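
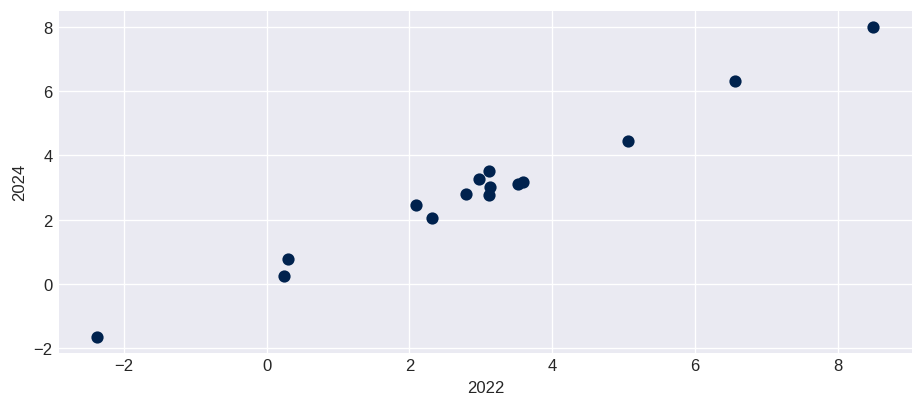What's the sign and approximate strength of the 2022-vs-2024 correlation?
positive, strong

Points are positively correlated; strong (|r| ≈ 1.0).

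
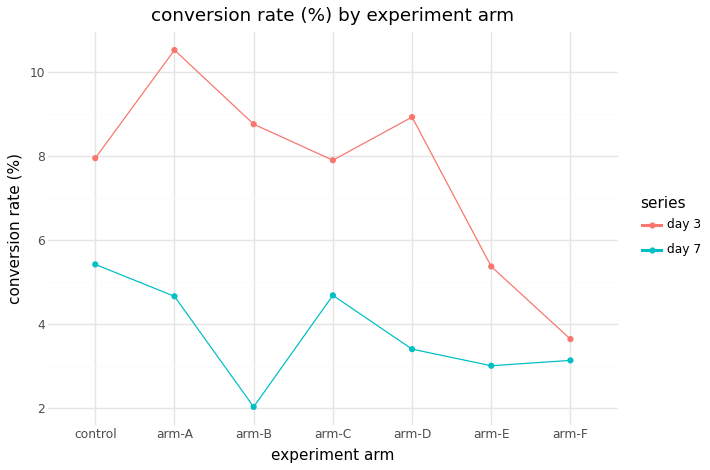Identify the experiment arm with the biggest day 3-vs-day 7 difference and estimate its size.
arm-B: day 3 ≈ 9, day 7 ≈ 2 → gap ≈ 7. Next-largest (arm-A) is only ≈ 6.

arm-B, ≈ 7 %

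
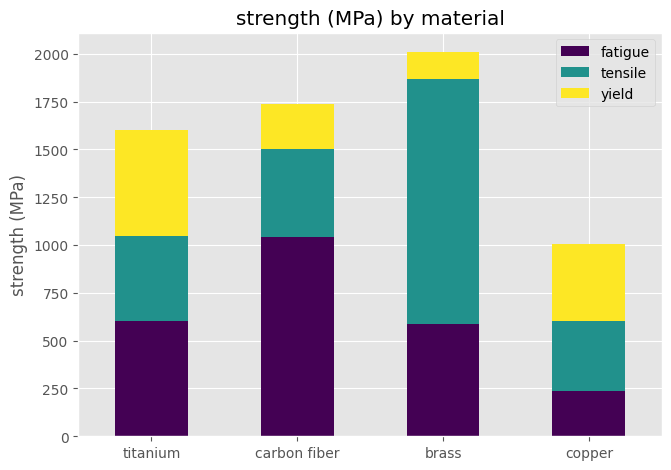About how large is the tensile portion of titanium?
≈ 400

tensile top ≈ 1000, bottom ≈ 600; segment ≈ 400.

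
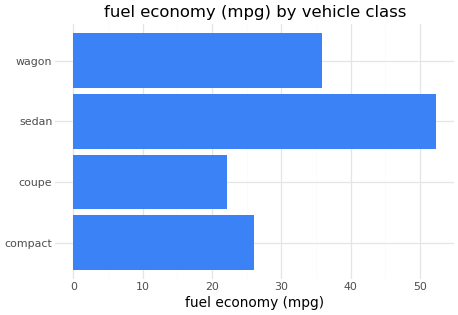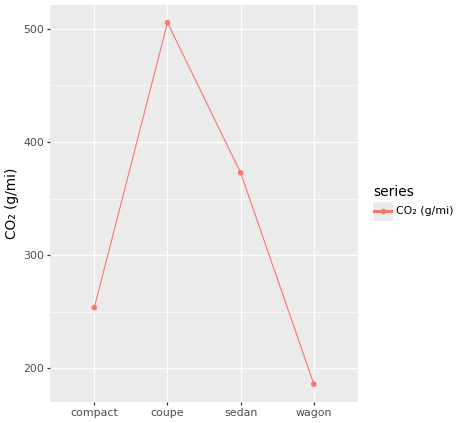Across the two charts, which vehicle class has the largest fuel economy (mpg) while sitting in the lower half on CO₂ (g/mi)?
Chart 2 median CO₂ (g/mi) ≈ 300; below-median vehicle classes: compact, wagon. Among those, wagon has the highest fuel economy (mpg) (≈ 35).

wagon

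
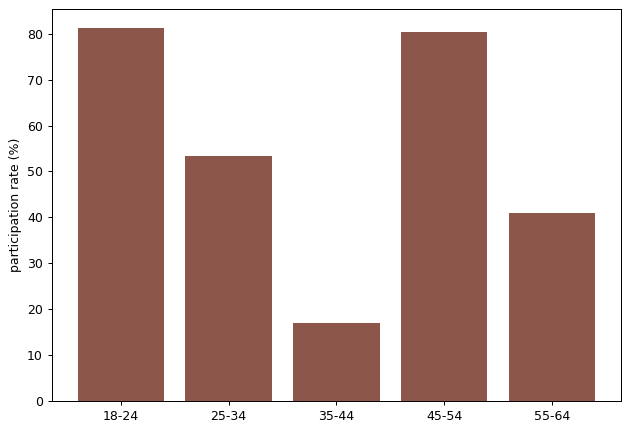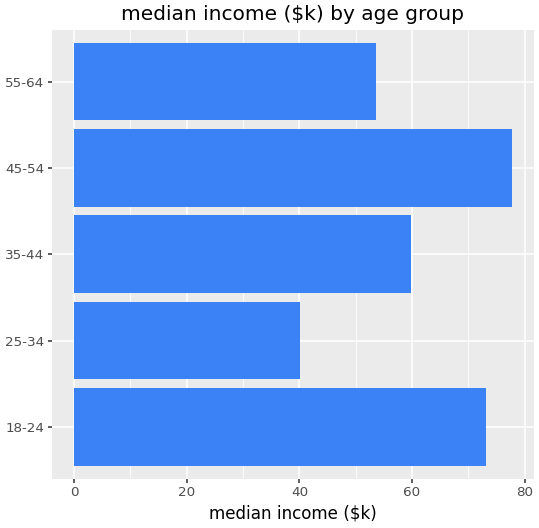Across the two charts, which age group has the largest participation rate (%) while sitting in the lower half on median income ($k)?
Chart 2 median median income ($k) ≈ 60; below-median age groups: 25-34, 55-64. Among those, 25-34 has the highest participation rate (%) (≈ 50).

25-34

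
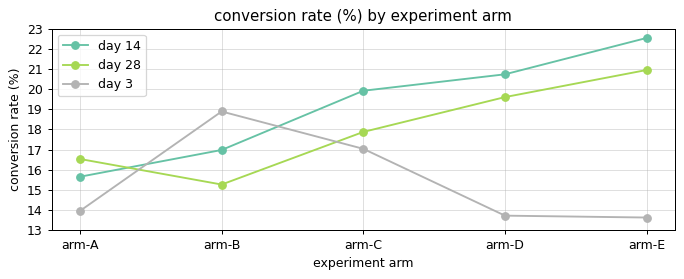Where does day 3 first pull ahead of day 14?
arm-B

arm-A: day 3 ≈ 14 vs day 14 ≈ 16 (not yet); arm-B: day 3 ≈ 19 vs day 14 ≈ 17 (first crossover).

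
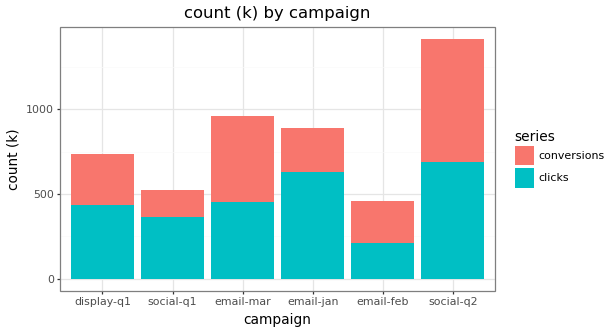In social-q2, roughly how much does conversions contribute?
conversions top ≈ 1400, bottom ≈ 600; segment ≈ 800.

≈ 800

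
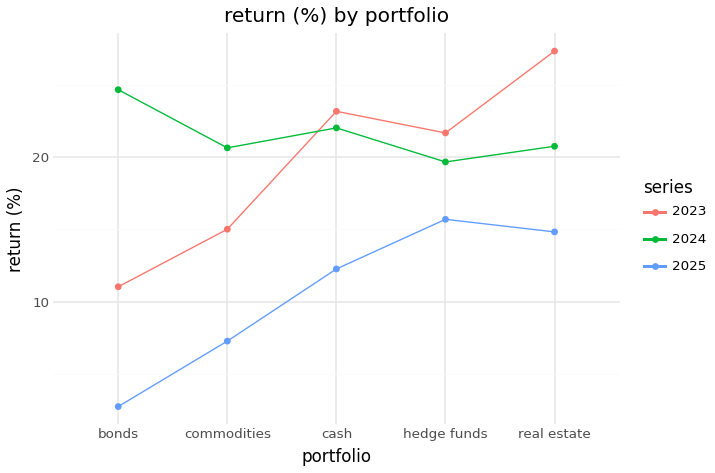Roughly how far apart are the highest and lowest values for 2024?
Max bonds ≈ 25, min hedge funds ≈ 20; range ≈ 5.

≈ 5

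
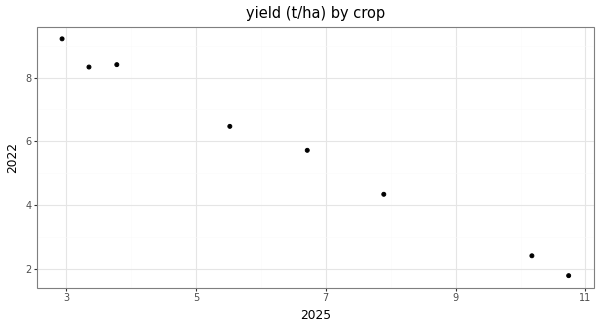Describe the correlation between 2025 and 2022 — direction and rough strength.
negative, strong

Points are negatively correlated; strong (|r| ≈ 1.0).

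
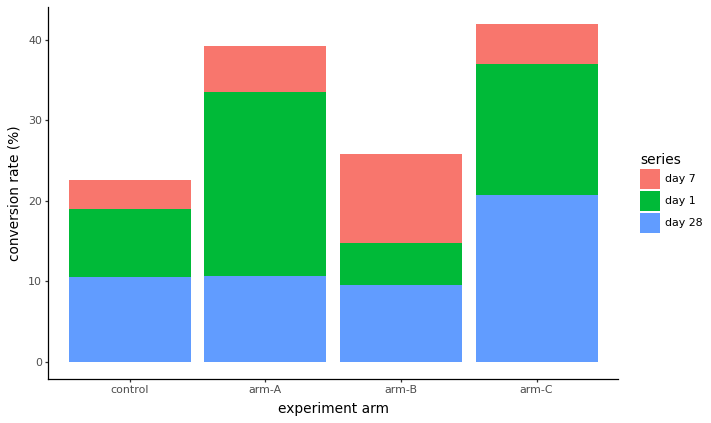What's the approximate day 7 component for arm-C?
day 7 top ≈ 40, bottom ≈ 35; segment ≈ 5.

≈ 5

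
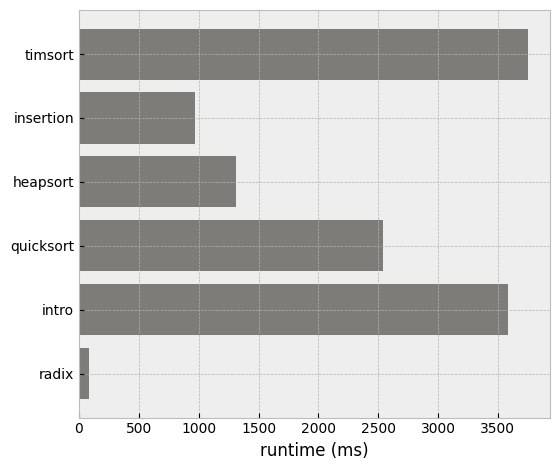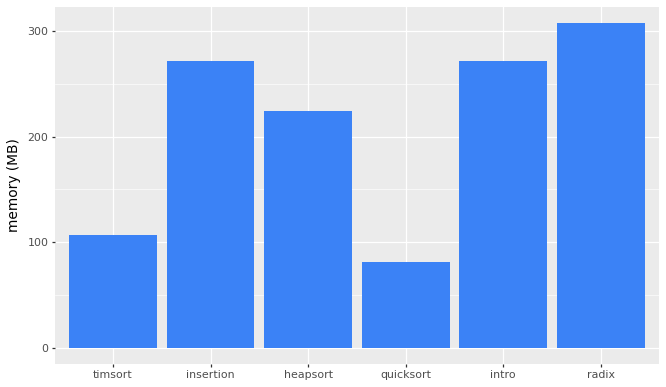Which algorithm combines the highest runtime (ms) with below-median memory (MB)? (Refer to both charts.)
Chart 2 median memory (MB) ≈ 250; below-median algorithms: timsort, heapsort, quicksort. Among those, timsort has the highest runtime (ms) (≈ 3500).

timsort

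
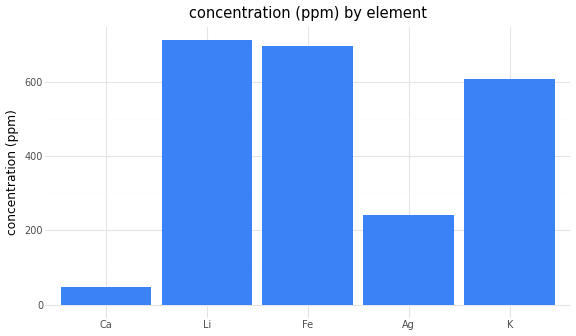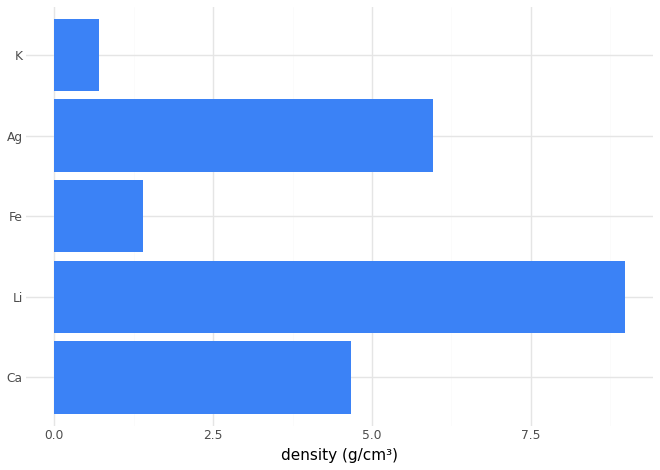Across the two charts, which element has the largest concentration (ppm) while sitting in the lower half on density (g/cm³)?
Chart 2 median density (g/cm³) ≈ 5; below-median elements: Fe, K. Among those, Fe has the highest concentration (ppm) (≈ 700).

Fe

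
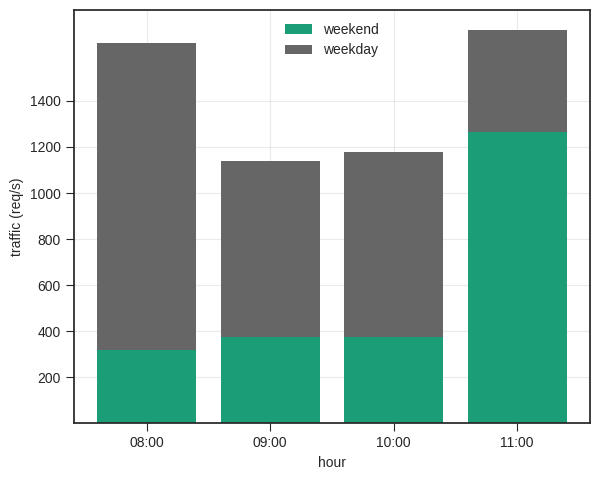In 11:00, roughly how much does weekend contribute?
≈ 1200

weekend top ≈ 1200, bottom ≈ 0; segment ≈ 1200.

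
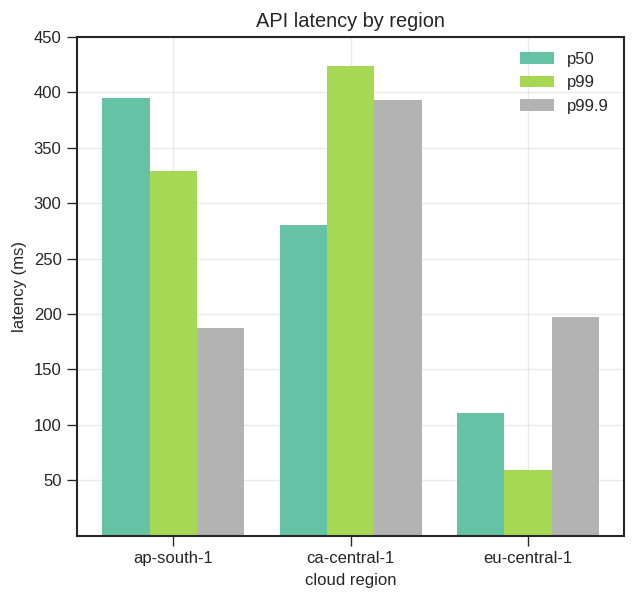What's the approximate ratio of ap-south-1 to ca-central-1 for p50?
ap-south-1 ≈ 400, ca-central-1 ≈ 300; 400/300 ≈ 1.33.

≈ 1.33×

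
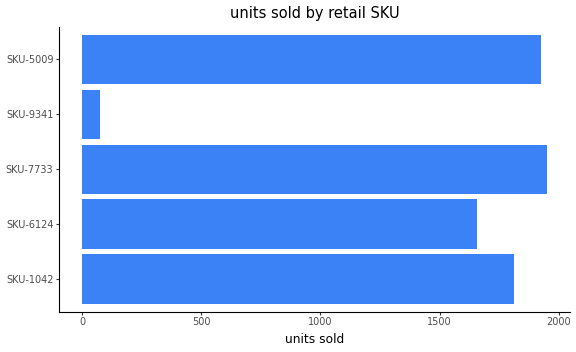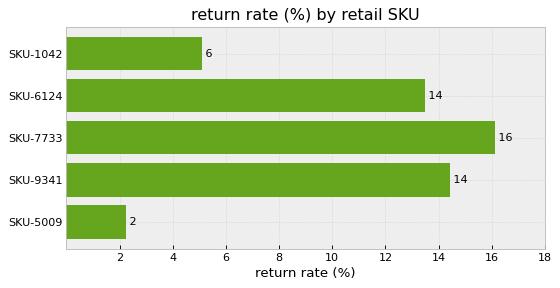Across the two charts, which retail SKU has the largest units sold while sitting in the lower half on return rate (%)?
SKU-5009

Chart 2 median return rate (%) ≈ 14; below-median retail SKUs: SKU-1042, SKU-5009. Among those, SKU-5009 has the highest units sold (≈ 2000).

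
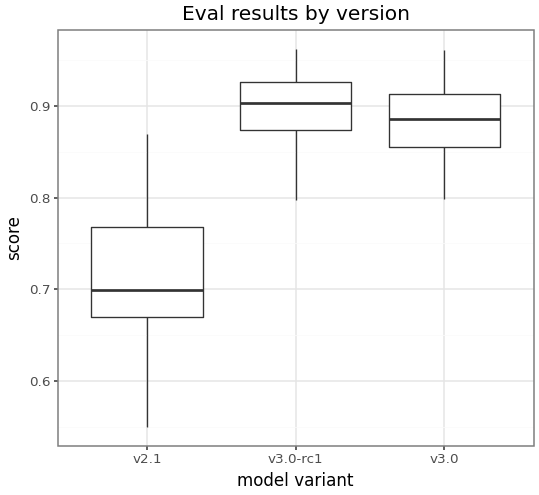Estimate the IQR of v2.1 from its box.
Q3 ≈ 0.76, Q1 ≈ 0.68; IQR ≈ 0.08.

≈ 0.08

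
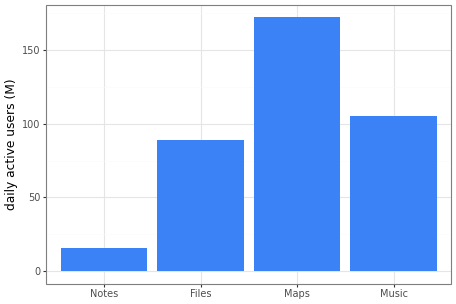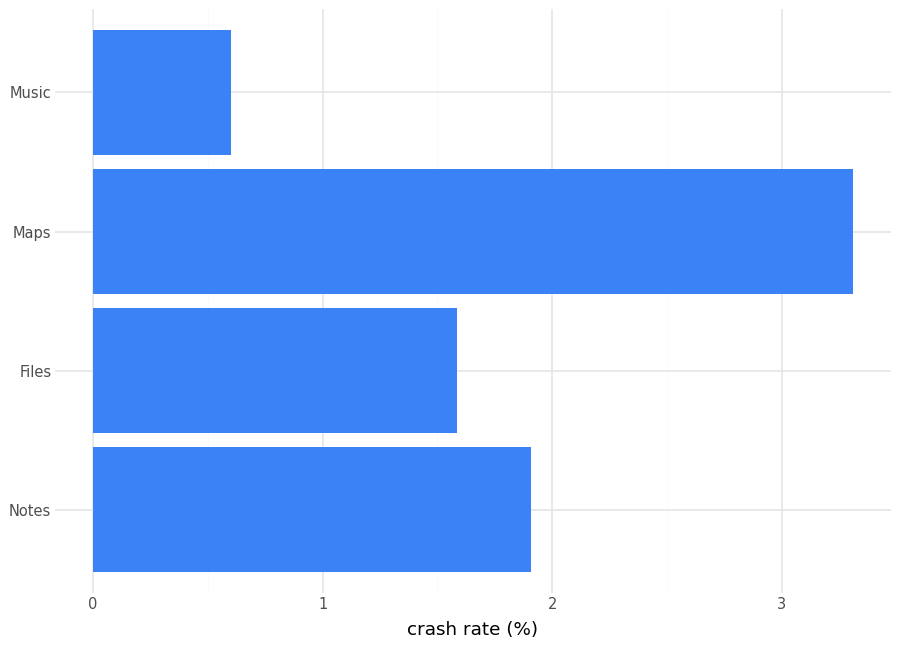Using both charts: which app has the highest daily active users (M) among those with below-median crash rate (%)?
Music

Chart 2 median crash rate (%) ≈ 1.5; below-median apps: Files, Music. Among those, Music has the highest daily active users (M) (≈ 100).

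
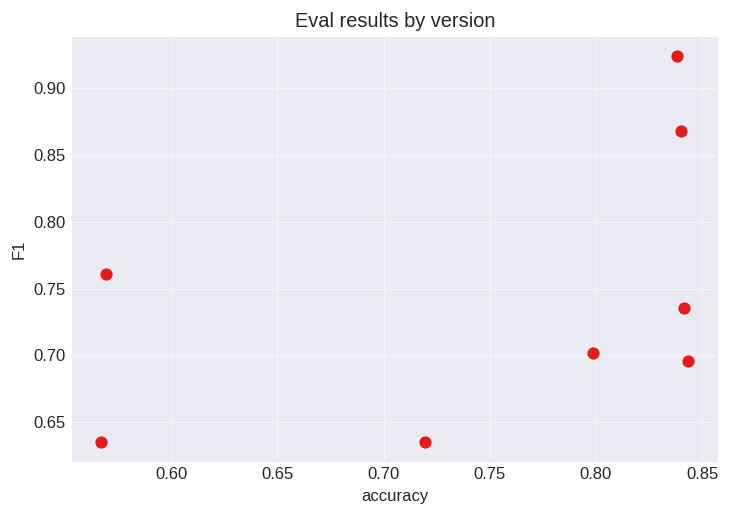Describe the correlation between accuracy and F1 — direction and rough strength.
positive, moderate

Points are positively correlated; moderate (|r| ≈ 0.5).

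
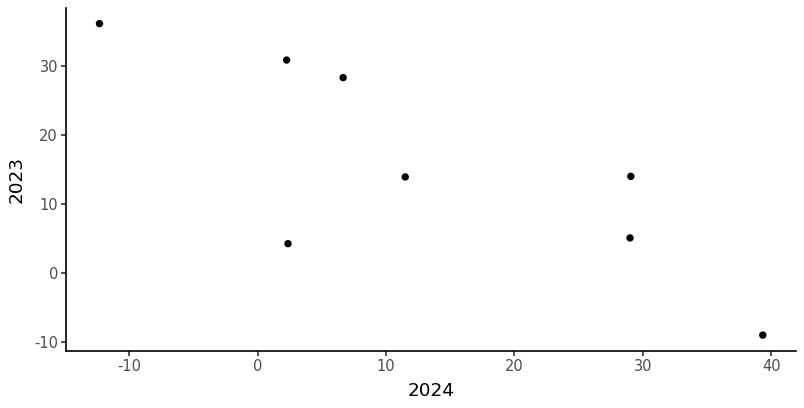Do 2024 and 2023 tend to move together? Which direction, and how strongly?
negative, strong

Points are negatively correlated; strong (|r| ≈ 0.8).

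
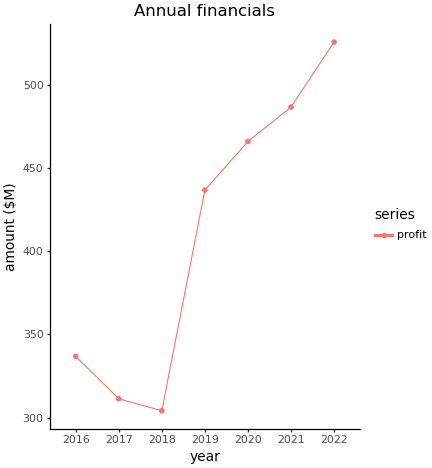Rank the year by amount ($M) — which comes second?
Top 3: 2022 ≈ 520, 2021 ≈ 480, 2020 ≈ 460.

2021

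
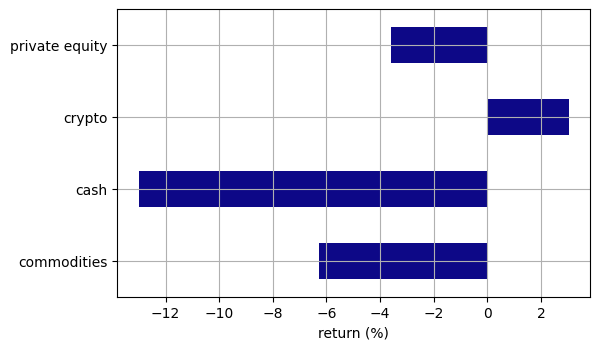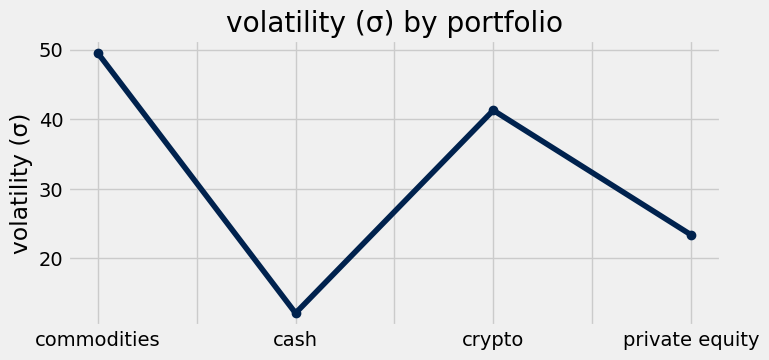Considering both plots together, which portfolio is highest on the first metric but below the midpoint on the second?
Chart 2 median volatility (σ) ≈ 30; below-median portfolios: cash, private equity. Among those, private equity has the highest return (%) (≈ -3.5).

private equity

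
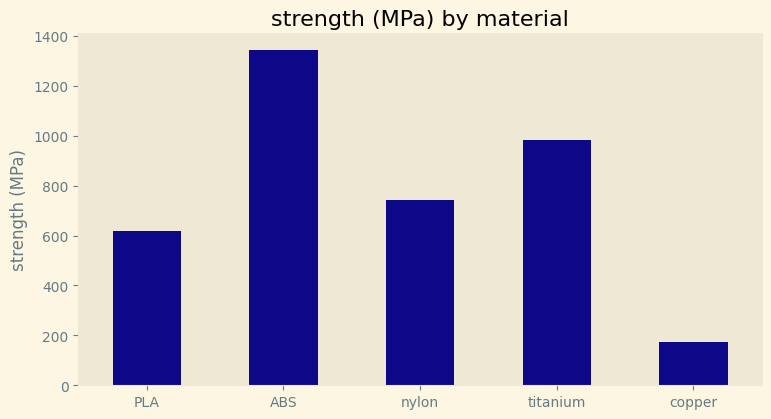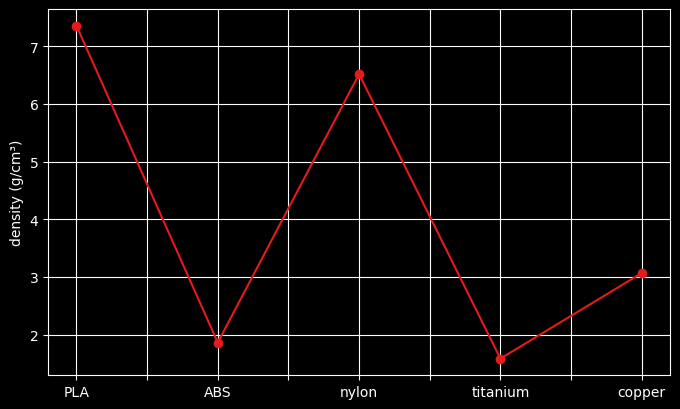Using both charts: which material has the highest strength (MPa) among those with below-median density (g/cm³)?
ABS

Chart 2 median density (g/cm³) ≈ 3; below-median materials: ABS, titanium. Among those, ABS has the highest strength (MPa) (≈ 1400).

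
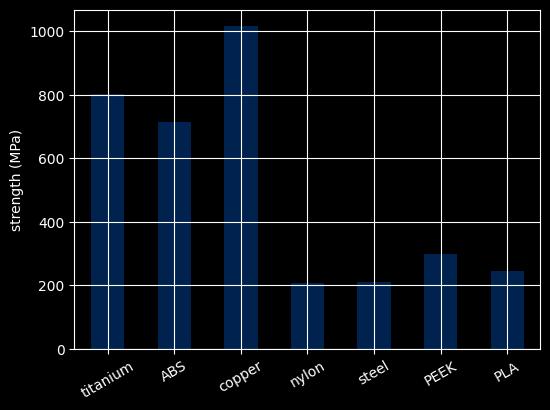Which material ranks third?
ABS

Top 4: copper ≈ 1000, titanium ≈ 800, ABS ≈ 700, PEEK ≈ 300.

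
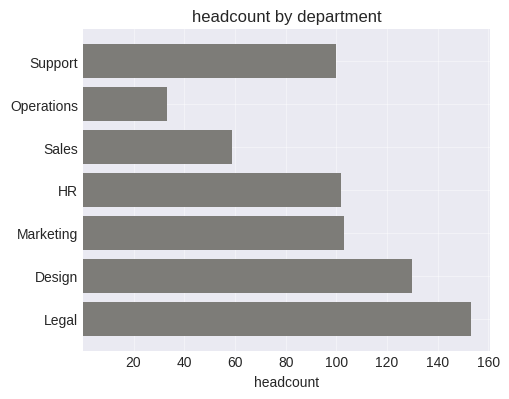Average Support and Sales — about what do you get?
≈ 80

(100 + 60) / 2 ≈ 80.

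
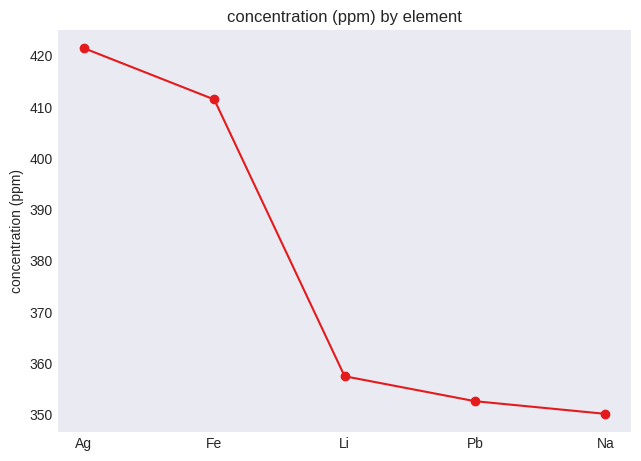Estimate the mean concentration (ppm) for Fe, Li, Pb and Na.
≈ 368

(410 + 360 + 350 + 350) / 4 ≈ 368.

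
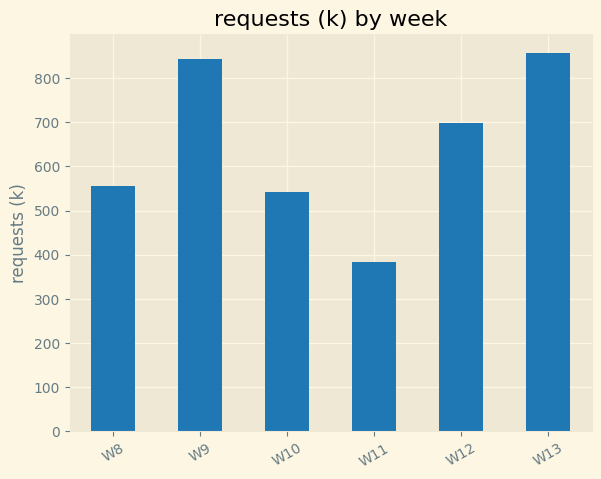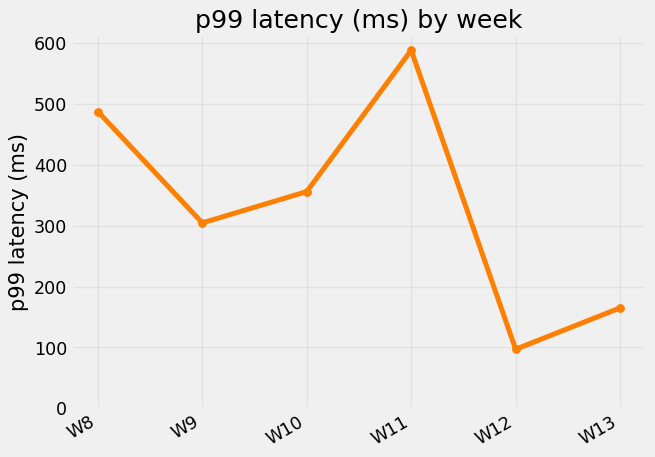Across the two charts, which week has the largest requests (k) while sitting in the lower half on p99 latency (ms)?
Chart 2 median p99 latency (ms) ≈ 300; below-median weeks: W9, W12, W13. Among those, W13 has the highest requests (k) (≈ 900).

W13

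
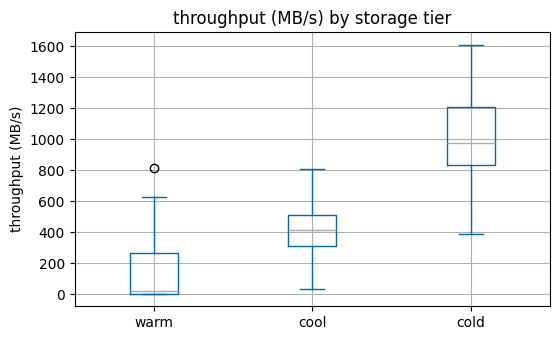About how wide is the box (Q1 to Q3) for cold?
Q3 ≈ 1200, Q1 ≈ 800; IQR ≈ 400.

≈ 400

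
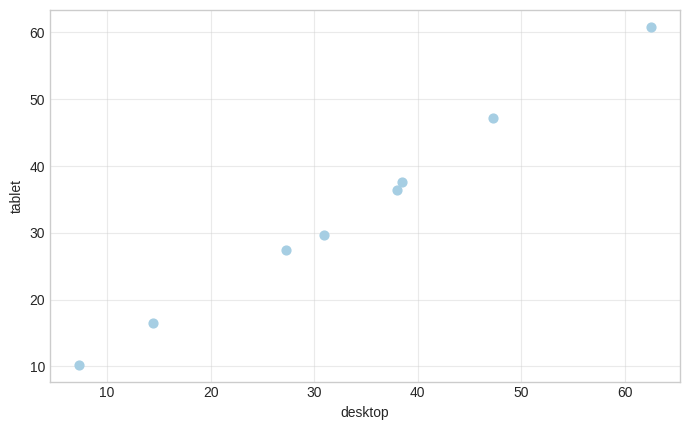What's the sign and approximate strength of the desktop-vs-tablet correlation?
positive, strong

Points are positively correlated; strong (|r| ≈ 1.0).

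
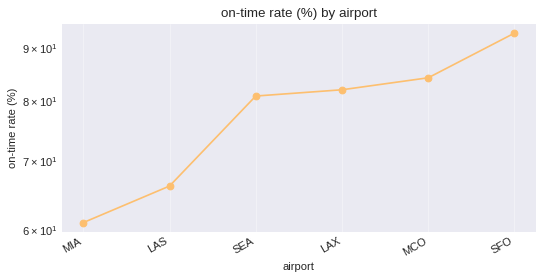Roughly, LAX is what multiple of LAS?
LAX ≈ 80, LAS ≈ 65; 80/65 ≈ 1.23.

≈ 1.23×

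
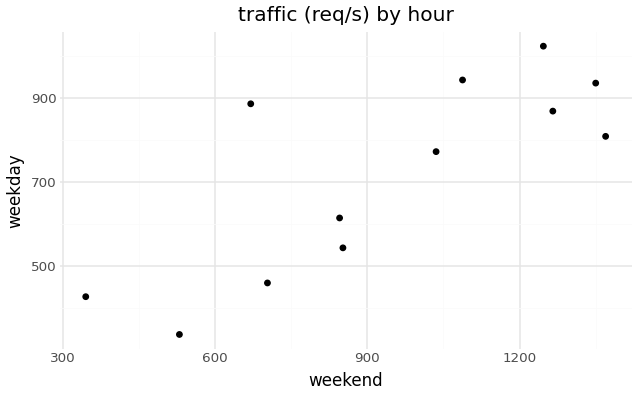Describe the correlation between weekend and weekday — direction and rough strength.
positive, strong

Points are positively correlated; strong (|r| ≈ 0.8).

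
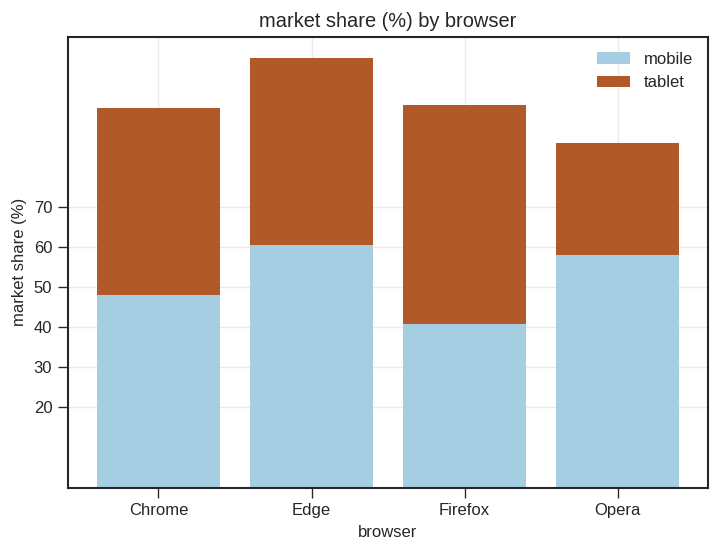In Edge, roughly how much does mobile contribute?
mobile top ≈ 60, bottom ≈ 0; segment ≈ 60.

≈ 60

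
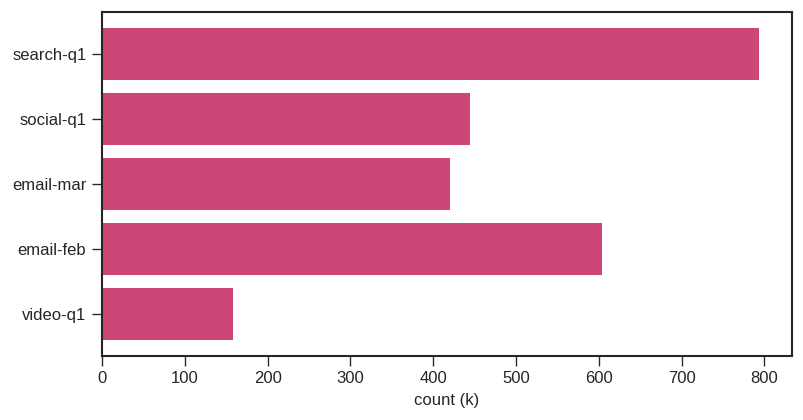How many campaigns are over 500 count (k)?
Above 500: search-q1, email-feb.

2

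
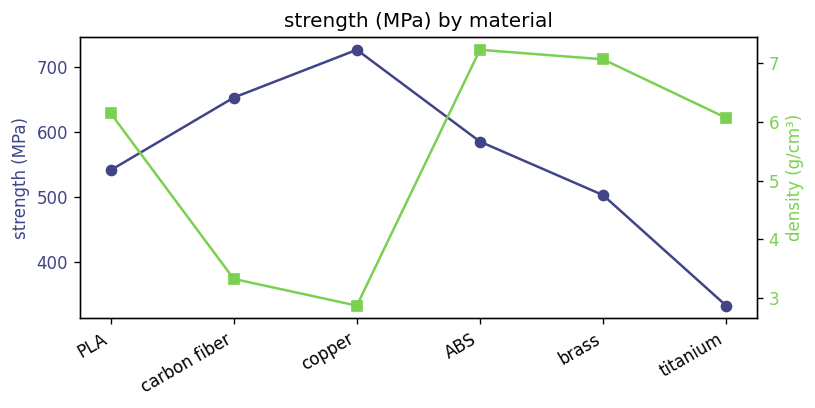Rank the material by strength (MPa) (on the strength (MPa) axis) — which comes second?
Top 3 (on the strength (MPa) axis): copper ≈ 750, carbon fiber ≈ 650, ABS ≈ 600.

carbon fiber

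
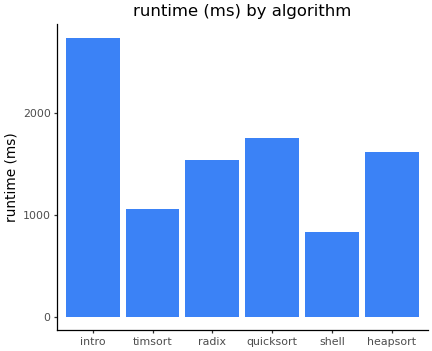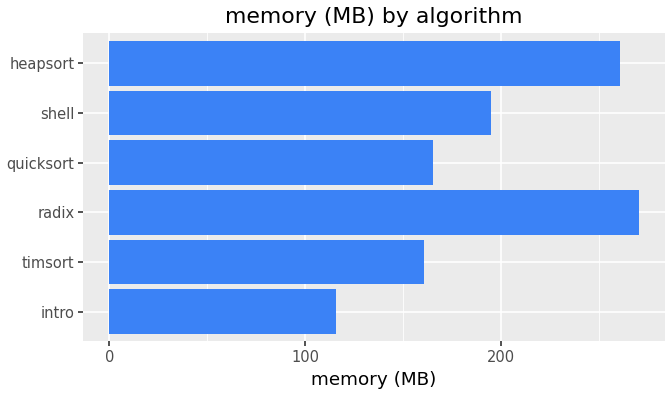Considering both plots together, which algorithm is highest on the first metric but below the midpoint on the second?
Chart 2 median memory (MB) ≈ 175; below-median algorithms: intro, timsort, quicksort. Among those, intro has the highest runtime (ms) (≈ 2500).

intro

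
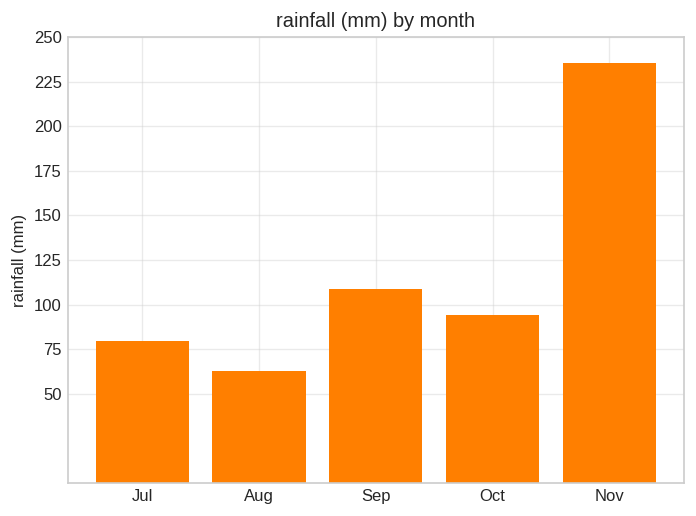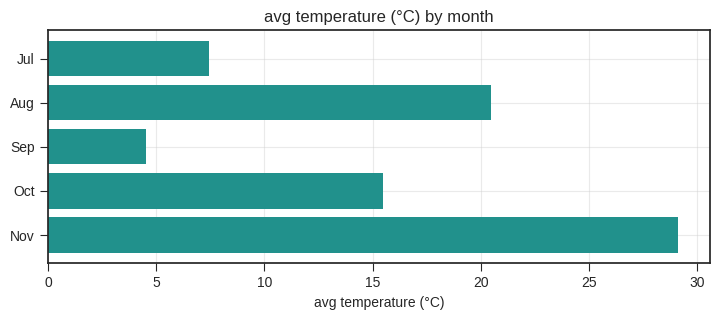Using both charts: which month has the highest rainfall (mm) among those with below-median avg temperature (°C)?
Sep

Chart 2 median avg temperature (°C) ≈ 15; below-median months: Jul, Sep. Among those, Sep has the highest rainfall (mm) (≈ 100).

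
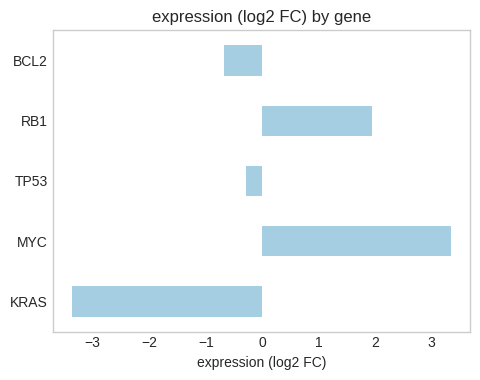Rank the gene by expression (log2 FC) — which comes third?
Top 4: MYC ≈ 3, RB1 ≈ 2, TP53 ≈ 0, BCL2 ≈ -1.

TP53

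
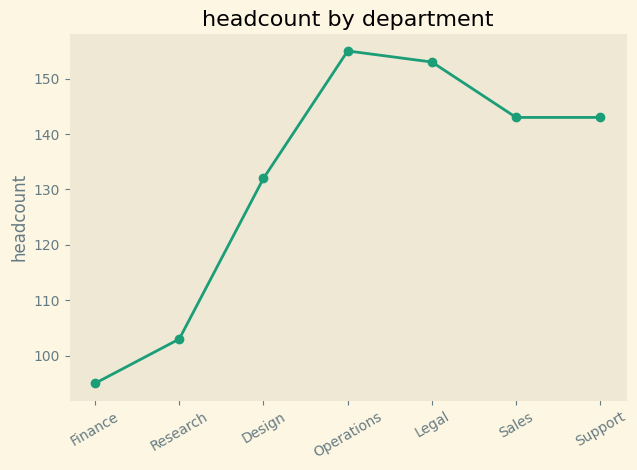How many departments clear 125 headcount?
Above 125: Design, Operations, Legal, Sales, Support.

5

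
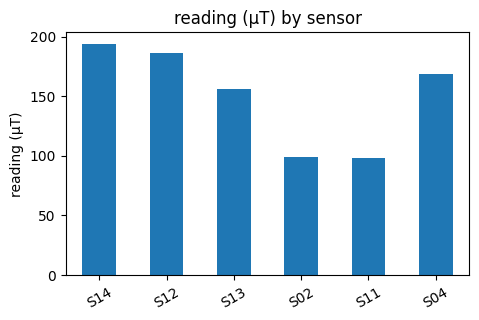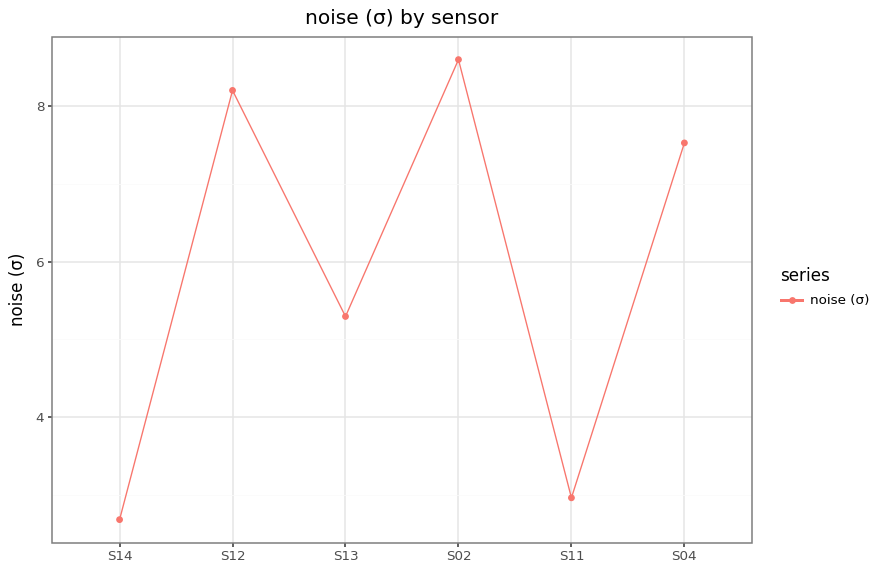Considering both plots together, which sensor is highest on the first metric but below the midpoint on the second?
S14

Chart 2 median noise (σ) ≈ 6; below-median sensors: S14, S13, S11. Among those, S14 has the highest reading (µT) (≈ 200).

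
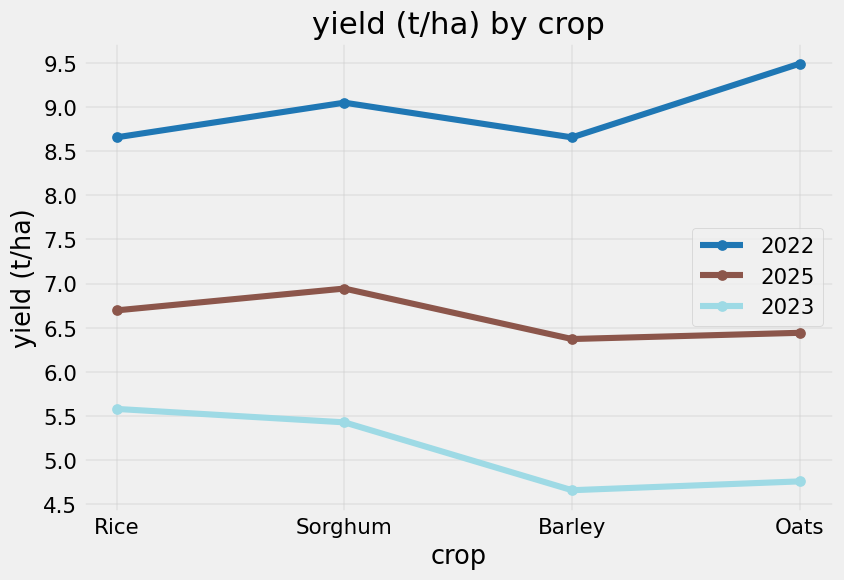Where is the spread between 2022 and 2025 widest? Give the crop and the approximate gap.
Oats: 2022 ≈ 9.5, 2025 ≈ 6.5 → gap ≈ 3.0. Next-largest (Barley) is only ≈ 2.0.

Oats, ≈ 3.0 t/ha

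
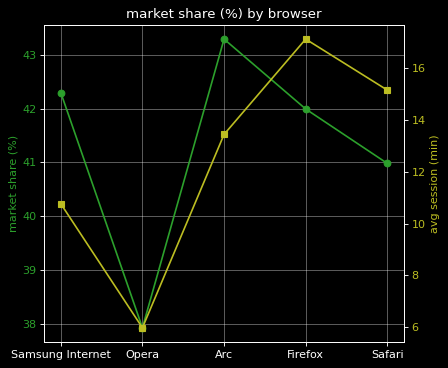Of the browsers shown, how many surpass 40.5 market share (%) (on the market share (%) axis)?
4

Above 40.5: Samsung Internet, Arc, Firefox, Safari.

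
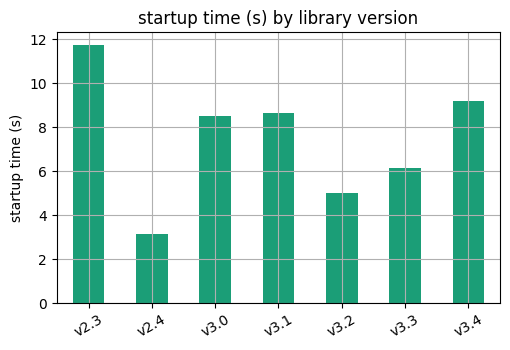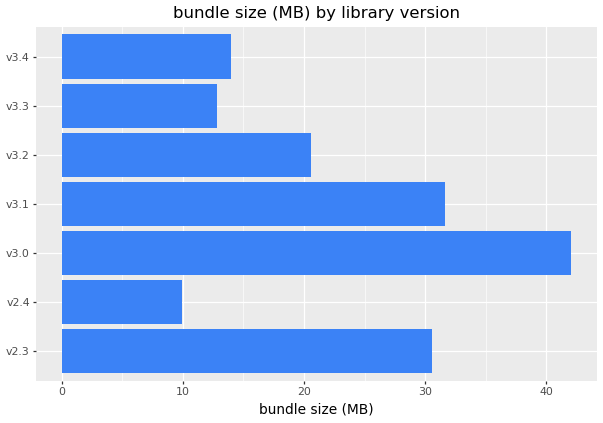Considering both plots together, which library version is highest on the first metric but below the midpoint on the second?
Chart 2 median bundle size (MB) ≈ 20; below-median library versions: v2.4, v3.3, v3.4. Among those, v3.4 has the highest startup time (s) (≈ 10).

v3.4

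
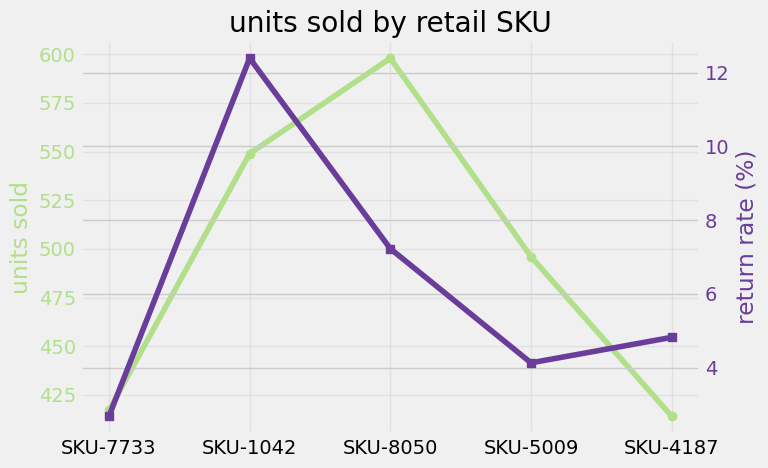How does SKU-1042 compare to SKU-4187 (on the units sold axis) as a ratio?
≈ 1.29×

SKU-1042 ≈ 540, SKU-4187 ≈ 420; 540/420 ≈ 1.29.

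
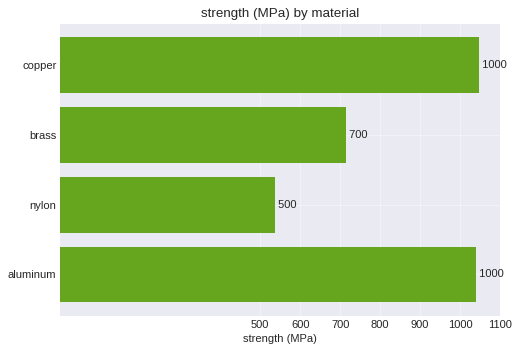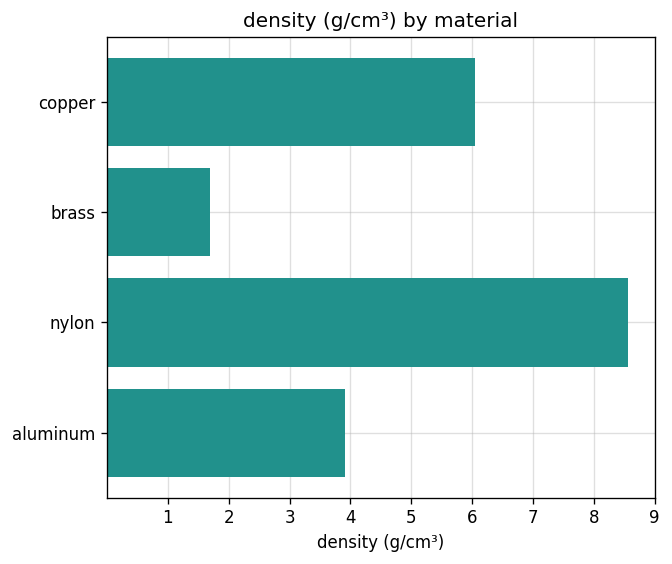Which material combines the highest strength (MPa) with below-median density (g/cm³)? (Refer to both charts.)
Chart 2 median density (g/cm³) ≈ 5; below-median materials: brass, aluminum. Among those, aluminum has the highest strength (MPa) (≈ 1000).

aluminum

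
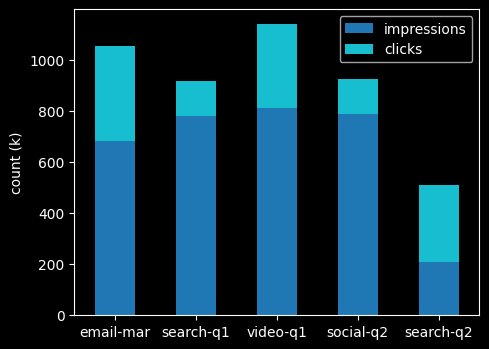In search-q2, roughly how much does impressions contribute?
impressions top ≈ 200, bottom ≈ 0; segment ≈ 200.

≈ 200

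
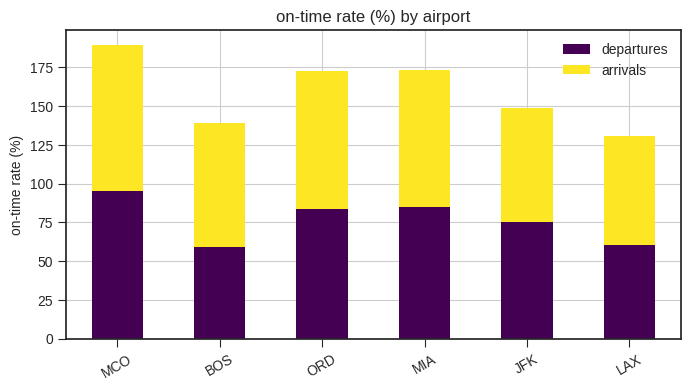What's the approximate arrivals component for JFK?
≈ 60

arrivals top ≈ 140, bottom ≈ 80; segment ≈ 60.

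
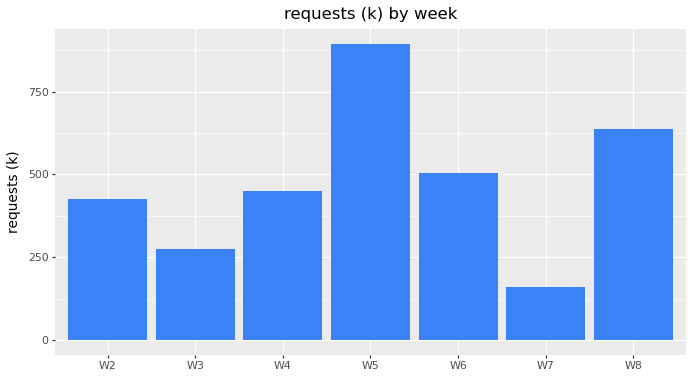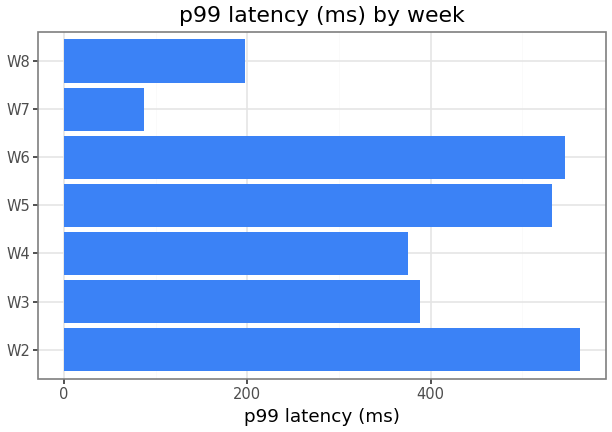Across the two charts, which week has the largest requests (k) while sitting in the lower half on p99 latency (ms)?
Chart 2 median p99 latency (ms) ≈ 400; below-median weeks: W4, W7, W8. Among those, W8 has the highest requests (k) (≈ 600).

W8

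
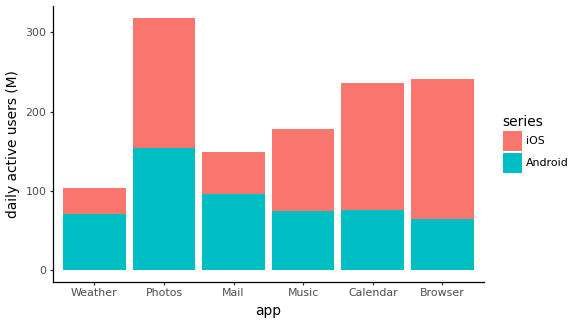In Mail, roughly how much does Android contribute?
Android top ≈ 100, bottom ≈ 0; segment ≈ 100.

≈ 100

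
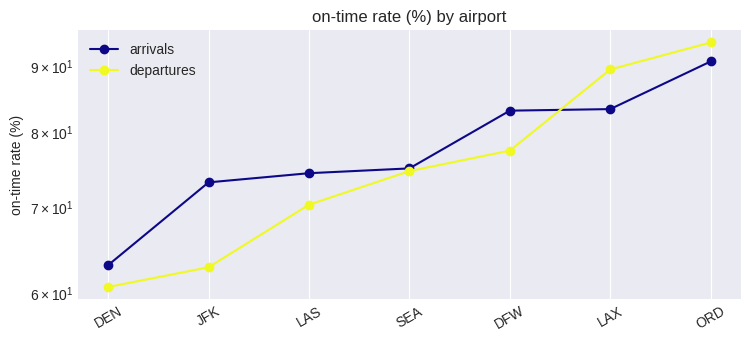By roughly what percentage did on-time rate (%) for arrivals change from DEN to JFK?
DEN ≈ 65, JFK ≈ 75; (75 − 65) / 65 ≈ +15.4%.

≈ +15.4%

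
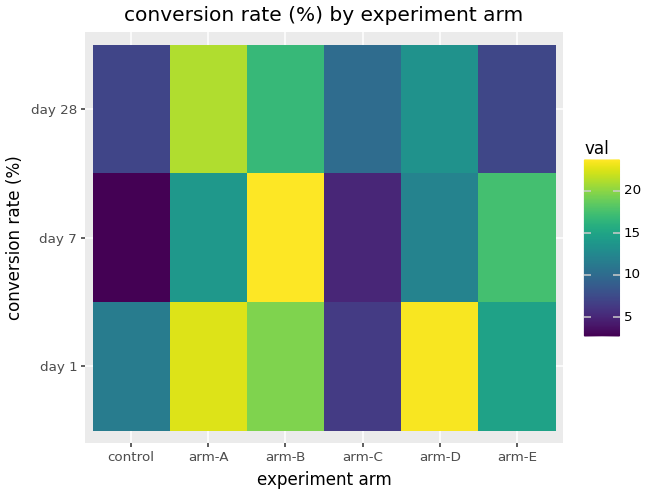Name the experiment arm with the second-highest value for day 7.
Top 3 for day 7: arm-B ≈ 24, arm-E ≈ 18, arm-A ≈ 14.

arm-E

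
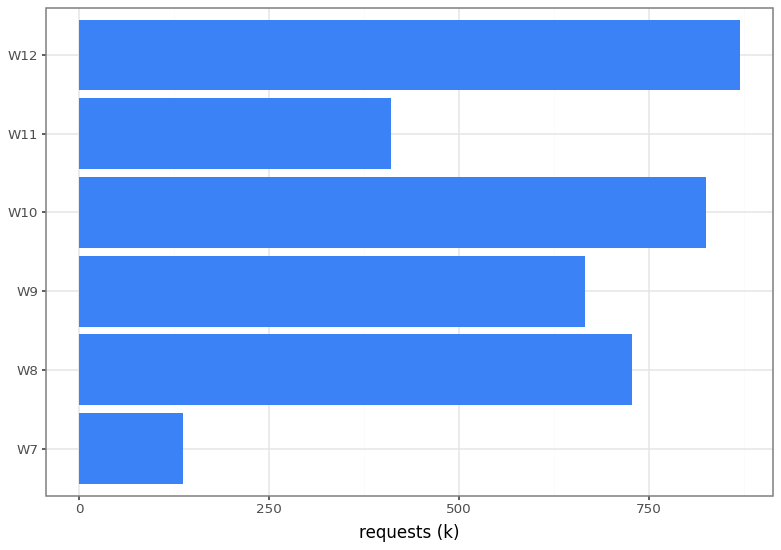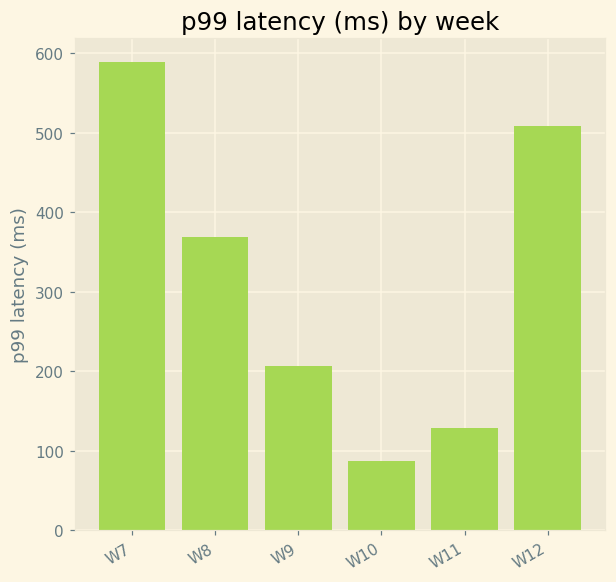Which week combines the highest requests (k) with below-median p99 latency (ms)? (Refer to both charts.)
W10

Chart 2 median p99 latency (ms) ≈ 300; below-median weeks: W9, W10, W11. Among those, W10 has the highest requests (k) (≈ 800).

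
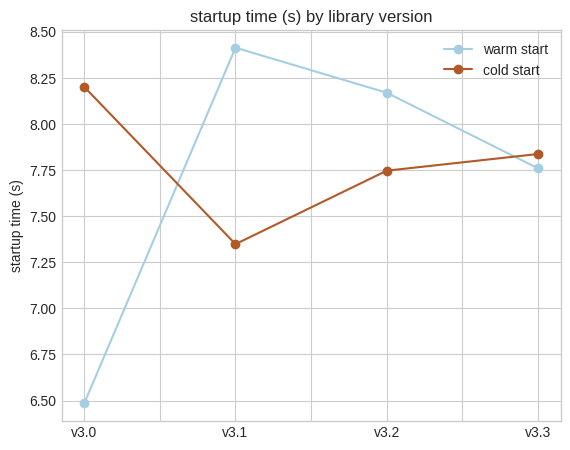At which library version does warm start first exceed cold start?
v3.1

v3.0: warm start ≈ 6.4 vs cold start ≈ 8.2 (not yet); v3.1: warm start ≈ 8.4 vs cold start ≈ 7.4 (first crossover).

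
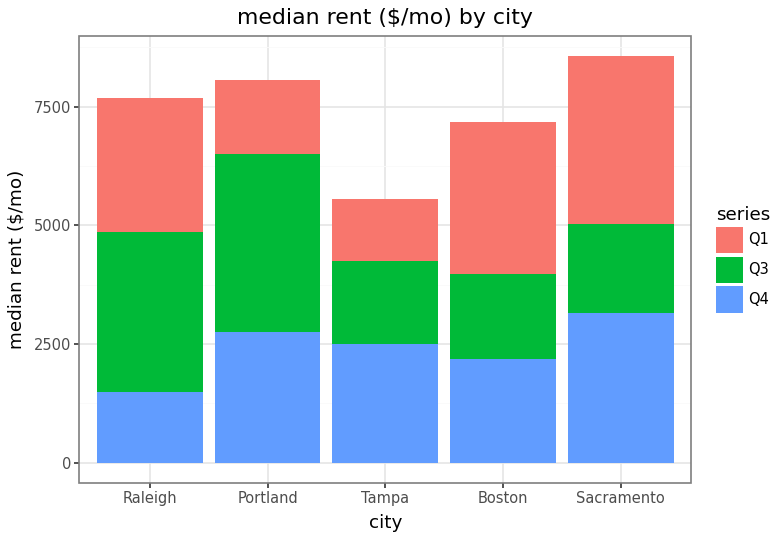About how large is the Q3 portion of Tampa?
≈ 2000

Q3 top ≈ 4000, bottom ≈ 2000; segment ≈ 2000.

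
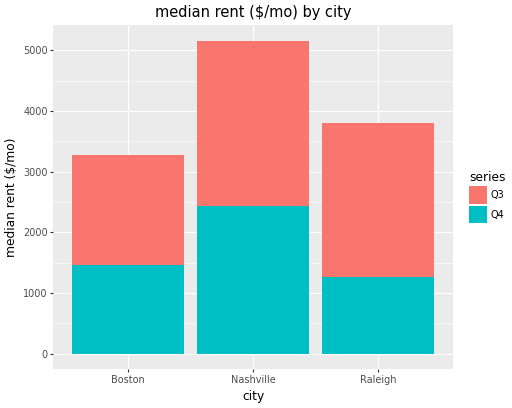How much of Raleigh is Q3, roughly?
≈ 2500

Q3 top ≈ 4000, bottom ≈ 1500; segment ≈ 2500.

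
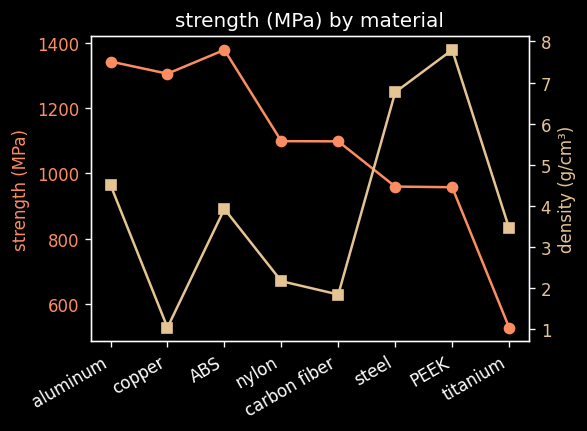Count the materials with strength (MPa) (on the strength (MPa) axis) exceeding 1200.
Above 1200: aluminum, copper, ABS.

3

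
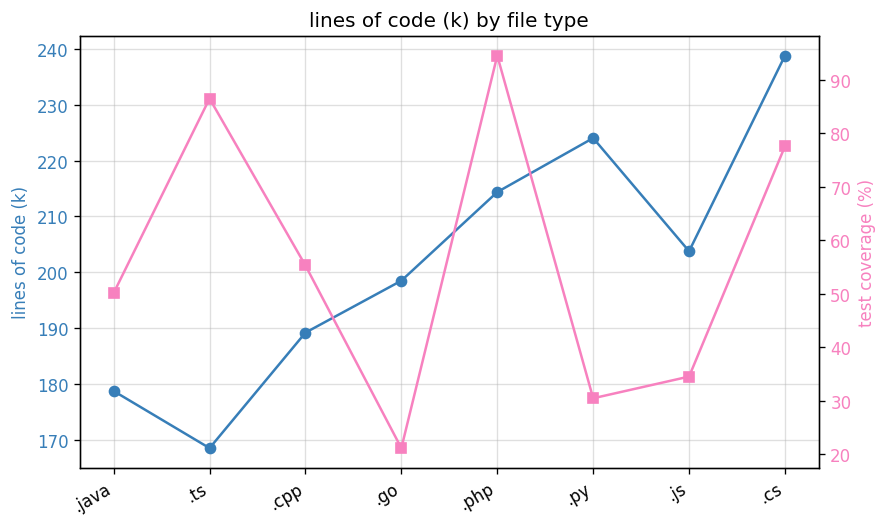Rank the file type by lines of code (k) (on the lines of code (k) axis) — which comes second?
Top 3 (on the lines of code (k) axis): .cs ≈ 240, .py ≈ 220, .php ≈ 210.

.py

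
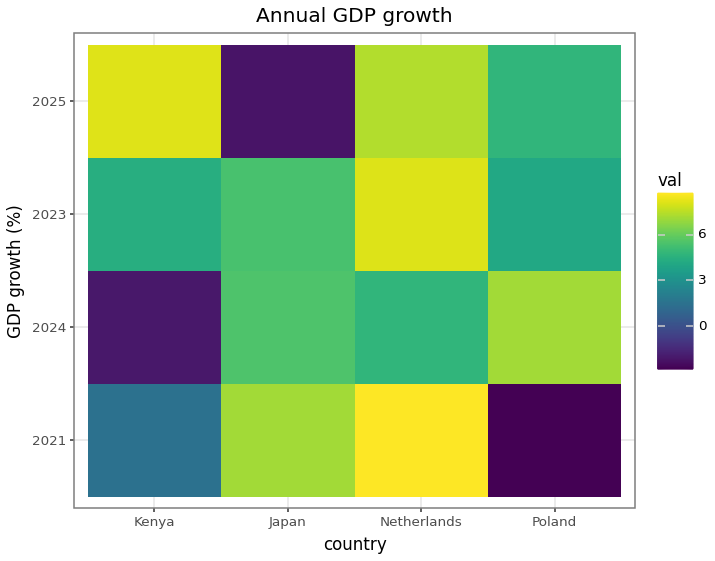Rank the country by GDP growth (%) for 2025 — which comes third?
Poland

Top 4 for 2025: Kenya ≈ 8, Netherlands ≈ 7, Poland ≈ 5, Japan ≈ -2.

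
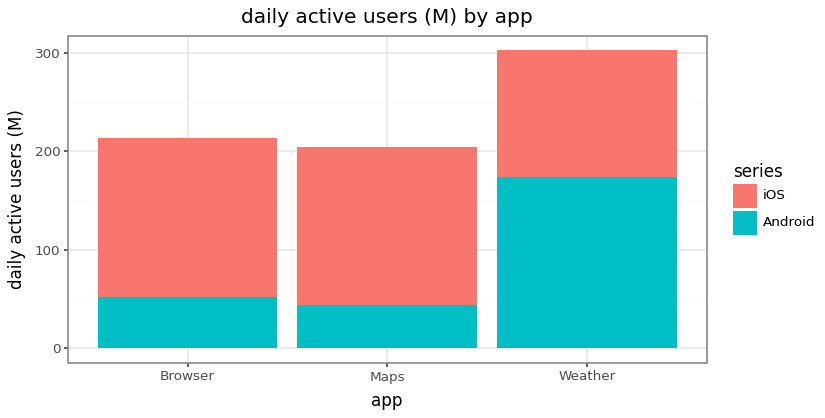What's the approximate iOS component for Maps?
≈ 150

iOS top ≈ 200, bottom ≈ 50; segment ≈ 150.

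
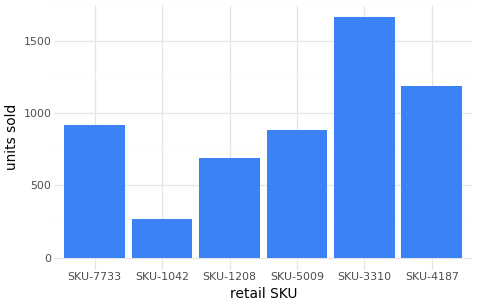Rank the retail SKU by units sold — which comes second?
SKU-4187

Top 3: SKU-3310 ≈ 1600, SKU-4187 ≈ 1200, SKU-7733 ≈ 1000.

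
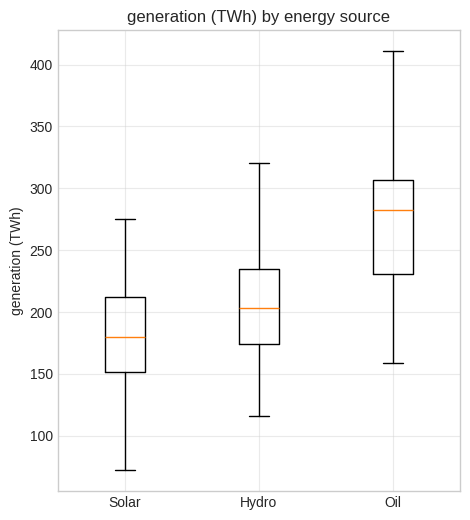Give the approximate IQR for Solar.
Q3 ≈ 210, Q1 ≈ 150; IQR ≈ 60.

≈ 60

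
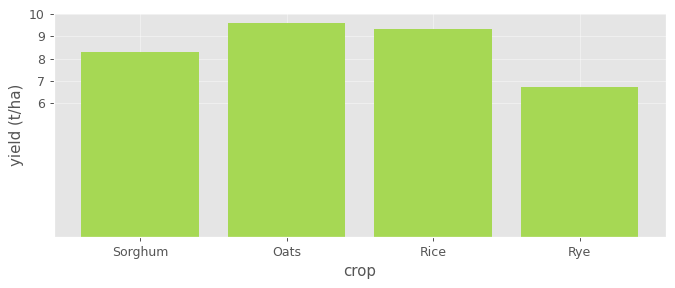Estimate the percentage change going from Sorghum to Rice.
Sorghum ≈ 8, Rice ≈ 9; (9 − 8) / 8 ≈ +12.5%.

≈ +12.5%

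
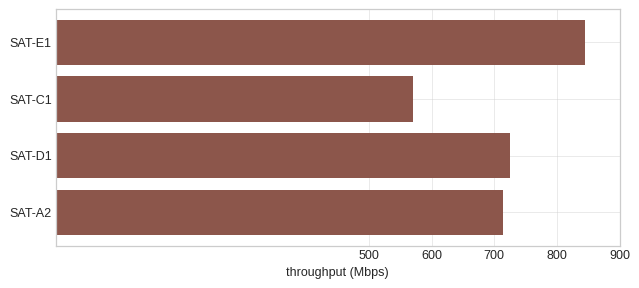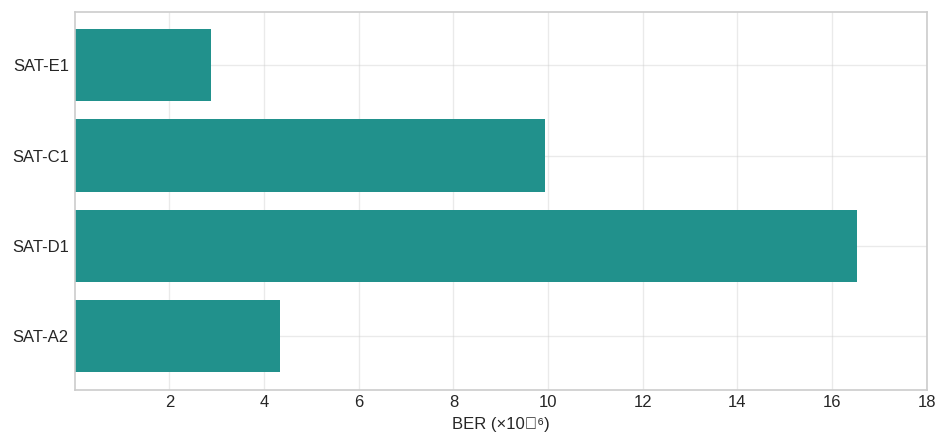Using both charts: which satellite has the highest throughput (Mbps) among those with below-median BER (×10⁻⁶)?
Chart 2 median BER (×10⁻⁶) ≈ 8; below-median satellites: SAT-E1, SAT-A2. Among those, SAT-E1 has the highest throughput (Mbps) (≈ 800).

SAT-E1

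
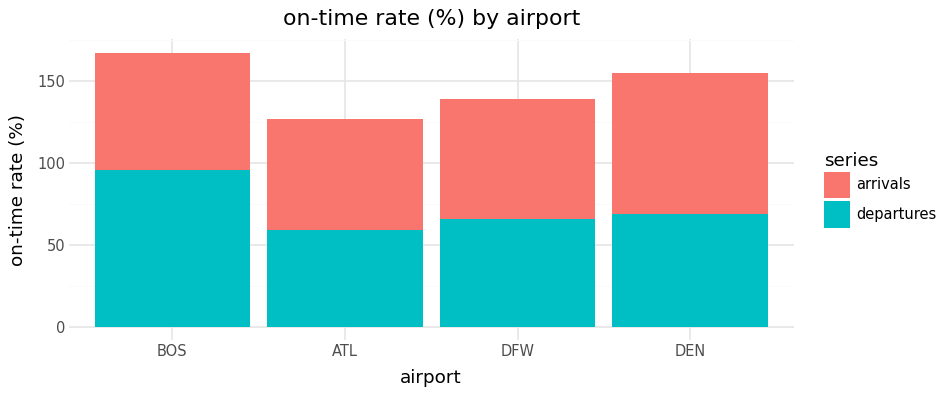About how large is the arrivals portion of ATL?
≈ 60

arrivals top ≈ 120, bottom ≈ 60; segment ≈ 60.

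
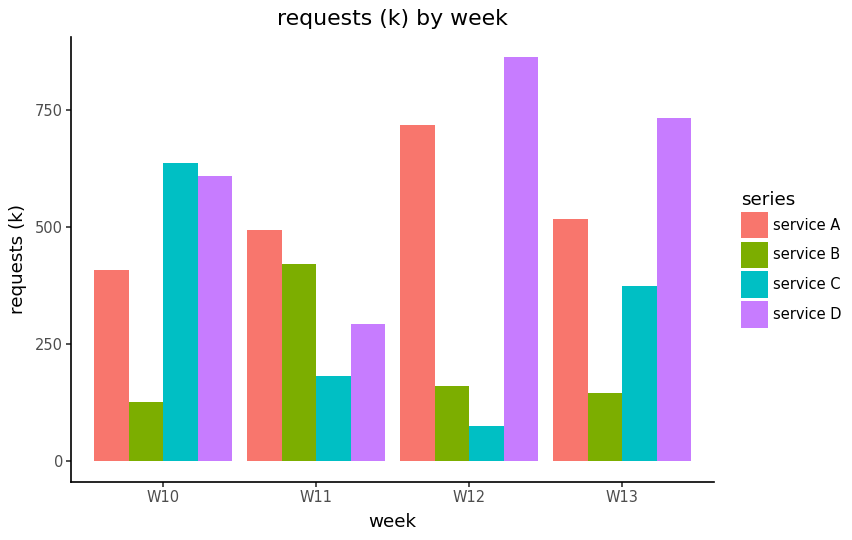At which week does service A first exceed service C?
W11

W10: service A ≈ 400 vs service C ≈ 600 (not yet); W11: service A ≈ 500 vs service C ≈ 200 (first crossover).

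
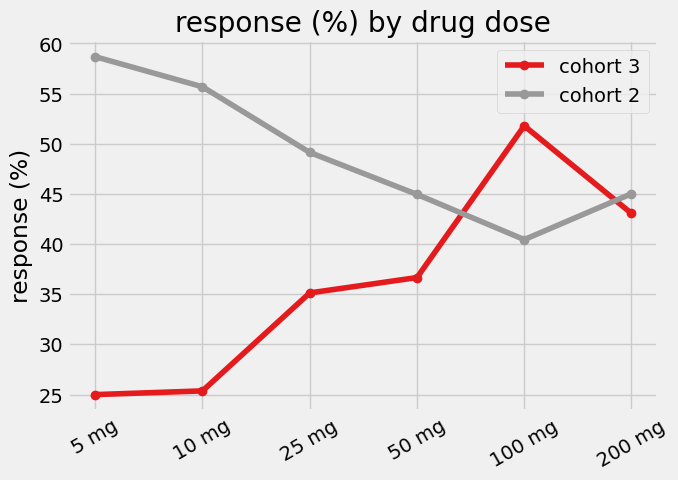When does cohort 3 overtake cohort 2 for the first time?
100 mg

50 mg: cohort 3 ≈ 35 vs cohort 2 ≈ 45 (not yet); 100 mg: cohort 3 ≈ 50 vs cohort 2 ≈ 40 (first crossover).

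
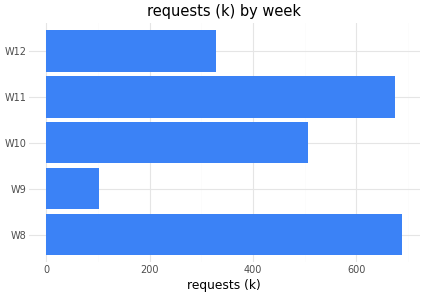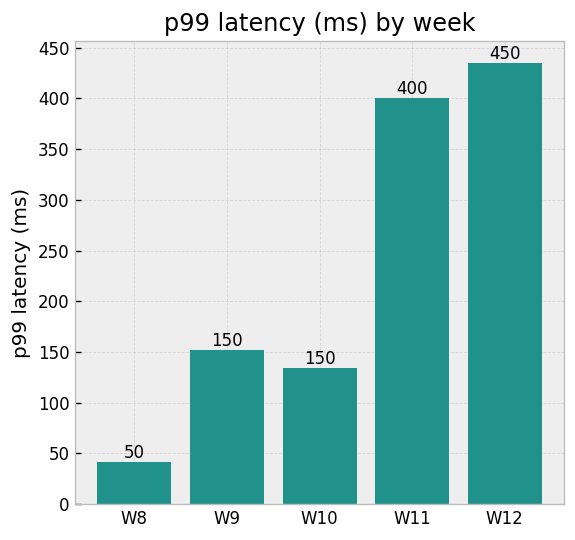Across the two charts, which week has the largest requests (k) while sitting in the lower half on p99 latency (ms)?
Chart 2 median p99 latency (ms) ≈ 150; below-median weeks: W8, W10. Among those, W8 has the highest requests (k) (≈ 700).

W8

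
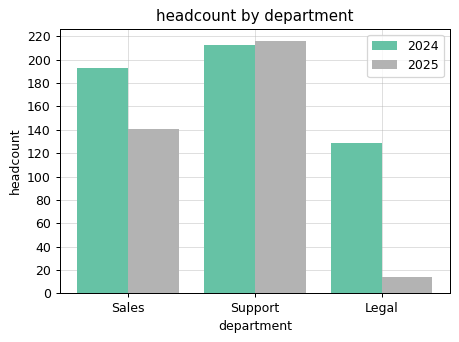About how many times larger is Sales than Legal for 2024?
≈ 1.67×

Sales ≈ 200, Legal ≈ 120; 200/120 ≈ 1.67.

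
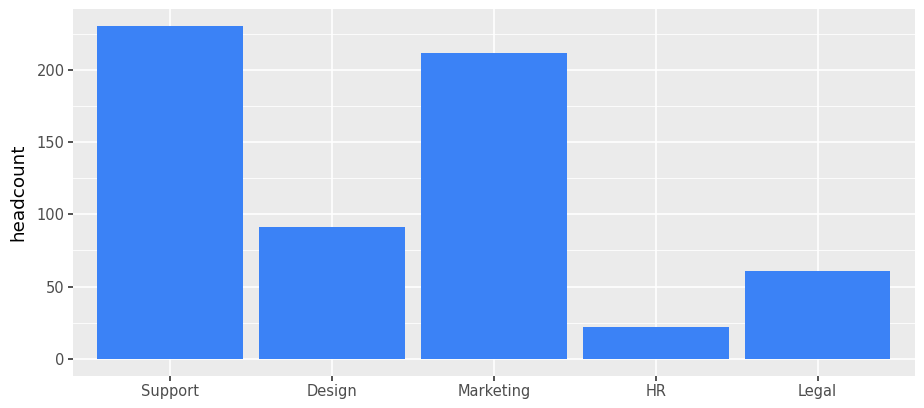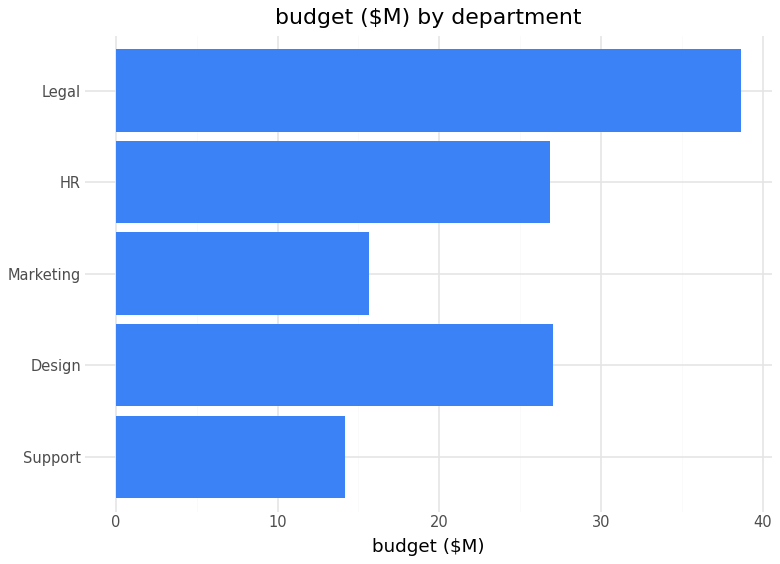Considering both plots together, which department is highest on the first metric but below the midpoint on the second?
Support

Chart 2 median budget ($M) ≈ 25; below-median departments: Support, Marketing. Among those, Support has the highest headcount (≈ 225).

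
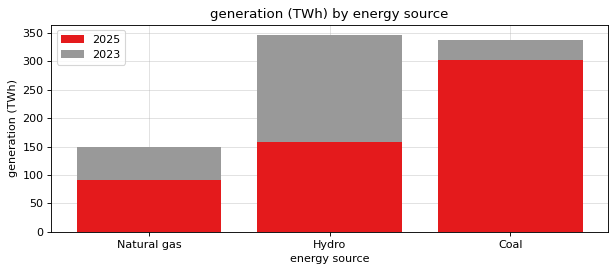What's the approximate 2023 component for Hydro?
2023 top ≈ 350, bottom ≈ 150; segment ≈ 200.

≈ 200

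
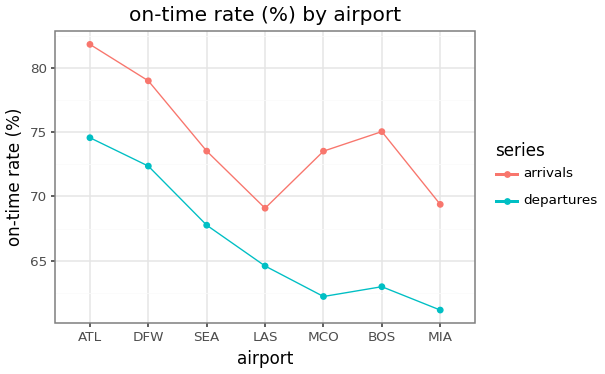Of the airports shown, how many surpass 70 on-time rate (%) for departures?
Above 70: ATL, DFW.

2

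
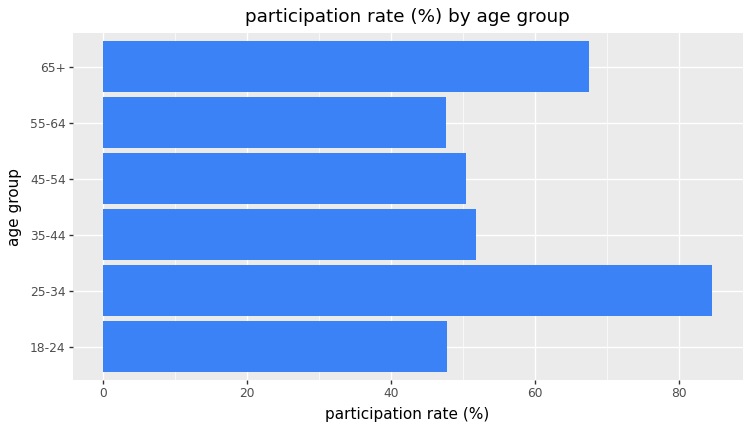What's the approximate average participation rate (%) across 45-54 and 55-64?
≈ 50

(50 + 50) / 2 ≈ 50.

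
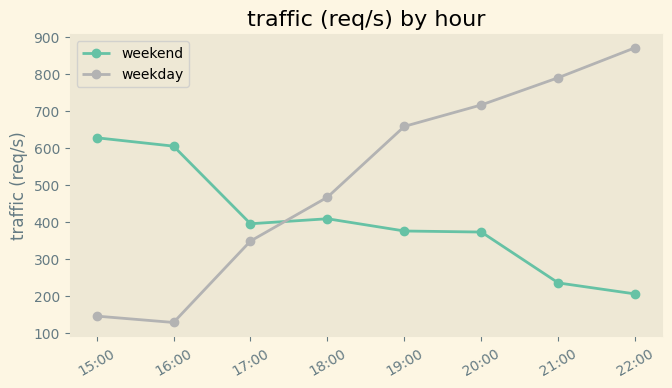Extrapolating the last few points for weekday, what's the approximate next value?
Last three: 700, 800, 900 → slope ≈ 100/step → next ≈ 1000.

≈ 1000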